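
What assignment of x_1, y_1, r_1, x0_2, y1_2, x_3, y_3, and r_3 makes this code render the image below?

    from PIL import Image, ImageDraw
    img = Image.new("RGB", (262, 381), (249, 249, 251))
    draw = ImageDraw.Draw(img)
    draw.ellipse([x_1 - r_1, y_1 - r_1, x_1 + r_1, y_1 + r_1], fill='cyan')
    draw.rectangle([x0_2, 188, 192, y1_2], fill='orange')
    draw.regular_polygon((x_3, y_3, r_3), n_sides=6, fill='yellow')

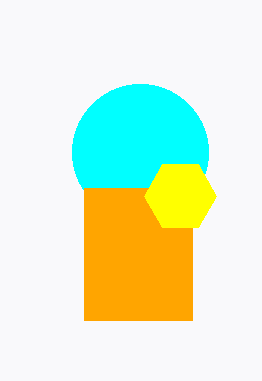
x_1 = 140; y_1 = 152; r_1 = 68; x0_2 = 84; y1_2 = 320; x_3 = 180; y_3 = 196; r_3 = 36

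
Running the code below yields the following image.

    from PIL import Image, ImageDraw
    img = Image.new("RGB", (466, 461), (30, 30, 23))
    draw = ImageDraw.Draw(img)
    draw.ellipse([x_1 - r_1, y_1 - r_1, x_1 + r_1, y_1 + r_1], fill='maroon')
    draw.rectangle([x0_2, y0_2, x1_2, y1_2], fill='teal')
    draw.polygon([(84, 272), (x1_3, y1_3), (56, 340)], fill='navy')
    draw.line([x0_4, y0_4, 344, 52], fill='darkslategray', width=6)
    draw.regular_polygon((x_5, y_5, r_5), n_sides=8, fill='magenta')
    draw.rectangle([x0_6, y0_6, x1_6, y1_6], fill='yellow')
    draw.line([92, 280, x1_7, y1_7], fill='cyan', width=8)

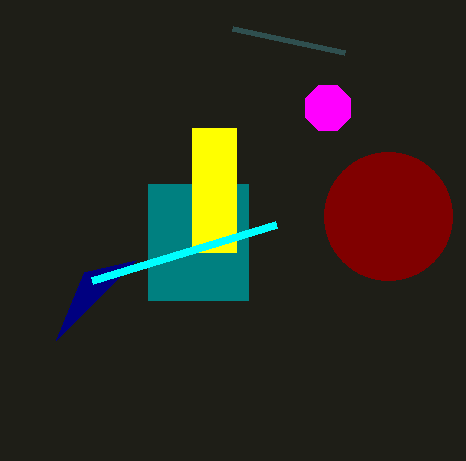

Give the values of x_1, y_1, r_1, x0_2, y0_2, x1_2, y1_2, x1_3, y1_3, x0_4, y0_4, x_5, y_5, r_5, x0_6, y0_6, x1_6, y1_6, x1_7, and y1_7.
x_1 = 388
y_1 = 216
r_1 = 64
x0_2 = 148
y0_2 = 184
x1_2 = 248
y1_2 = 300
x1_3 = 136
y1_3 = 260
x0_4 = 232
y0_4 = 28
x_5 = 328
y_5 = 108
r_5 = 24
x0_6 = 192
y0_6 = 128
x1_6 = 236
y1_6 = 252
x1_7 = 276
y1_7 = 224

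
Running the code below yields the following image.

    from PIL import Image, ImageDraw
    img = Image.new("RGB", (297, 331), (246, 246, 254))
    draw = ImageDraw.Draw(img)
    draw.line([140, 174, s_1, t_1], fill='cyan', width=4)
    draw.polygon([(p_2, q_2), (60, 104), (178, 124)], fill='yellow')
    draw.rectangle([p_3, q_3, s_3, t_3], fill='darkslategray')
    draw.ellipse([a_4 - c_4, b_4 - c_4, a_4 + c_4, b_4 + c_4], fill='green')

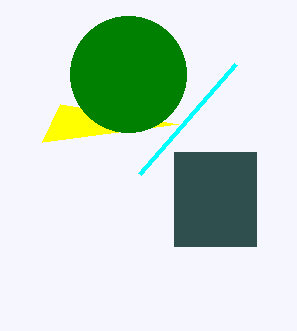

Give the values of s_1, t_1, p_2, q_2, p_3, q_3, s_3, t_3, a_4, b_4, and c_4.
s_1 = 236, t_1 = 64, p_2 = 42, q_2 = 142, p_3 = 174, q_3 = 152, s_3 = 256, t_3 = 246, a_4 = 128, b_4 = 74, c_4 = 58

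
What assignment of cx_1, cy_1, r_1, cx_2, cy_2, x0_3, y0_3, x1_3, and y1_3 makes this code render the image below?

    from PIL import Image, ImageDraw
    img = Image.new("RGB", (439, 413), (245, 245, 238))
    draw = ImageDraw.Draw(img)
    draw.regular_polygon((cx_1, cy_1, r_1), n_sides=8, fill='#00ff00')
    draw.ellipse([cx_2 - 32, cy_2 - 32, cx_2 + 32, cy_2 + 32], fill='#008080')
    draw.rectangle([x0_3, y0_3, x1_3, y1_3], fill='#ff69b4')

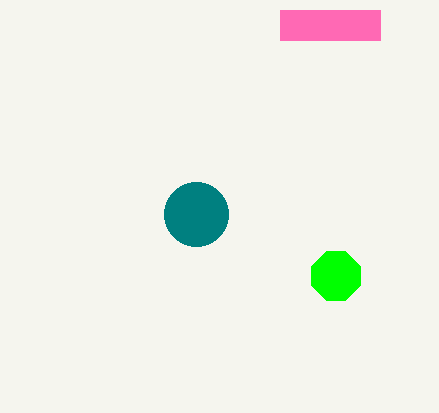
cx_1 = 336
cy_1 = 276
r_1 = 26
cx_2 = 196
cy_2 = 214
x0_3 = 280
y0_3 = 10
x1_3 = 380
y1_3 = 40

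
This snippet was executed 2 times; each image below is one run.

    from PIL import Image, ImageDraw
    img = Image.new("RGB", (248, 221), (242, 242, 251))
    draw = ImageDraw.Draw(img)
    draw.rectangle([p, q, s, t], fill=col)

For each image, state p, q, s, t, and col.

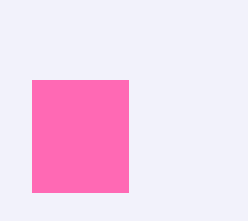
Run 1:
p = 32; q = 80; s = 128; t = 192; col = 'hotpink'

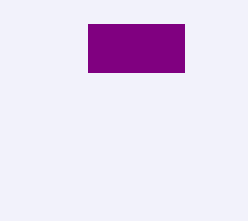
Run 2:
p = 88, q = 24, s = 184, t = 72, col = 'purple'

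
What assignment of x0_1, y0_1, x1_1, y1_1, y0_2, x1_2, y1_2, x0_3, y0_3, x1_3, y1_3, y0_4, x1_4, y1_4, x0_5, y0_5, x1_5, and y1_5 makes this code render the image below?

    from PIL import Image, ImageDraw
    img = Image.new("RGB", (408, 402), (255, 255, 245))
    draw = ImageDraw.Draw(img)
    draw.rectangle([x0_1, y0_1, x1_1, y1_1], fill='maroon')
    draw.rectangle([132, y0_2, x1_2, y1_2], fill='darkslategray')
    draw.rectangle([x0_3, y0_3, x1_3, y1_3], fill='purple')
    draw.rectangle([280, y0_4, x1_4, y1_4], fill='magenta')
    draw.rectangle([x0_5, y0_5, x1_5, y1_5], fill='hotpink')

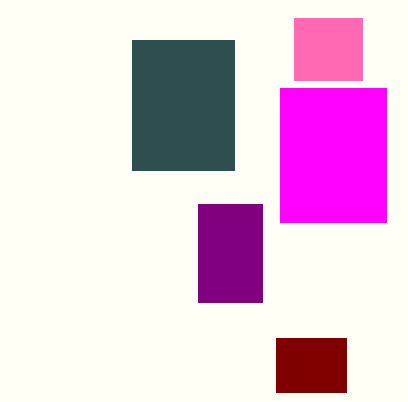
x0_1 = 276
y0_1 = 338
x1_1 = 346
y1_1 = 392
y0_2 = 40
x1_2 = 234
y1_2 = 170
x0_3 = 198
y0_3 = 204
x1_3 = 262
y1_3 = 302
y0_4 = 88
x1_4 = 386
y1_4 = 222
x0_5 = 294
y0_5 = 18
x1_5 = 362
y1_5 = 80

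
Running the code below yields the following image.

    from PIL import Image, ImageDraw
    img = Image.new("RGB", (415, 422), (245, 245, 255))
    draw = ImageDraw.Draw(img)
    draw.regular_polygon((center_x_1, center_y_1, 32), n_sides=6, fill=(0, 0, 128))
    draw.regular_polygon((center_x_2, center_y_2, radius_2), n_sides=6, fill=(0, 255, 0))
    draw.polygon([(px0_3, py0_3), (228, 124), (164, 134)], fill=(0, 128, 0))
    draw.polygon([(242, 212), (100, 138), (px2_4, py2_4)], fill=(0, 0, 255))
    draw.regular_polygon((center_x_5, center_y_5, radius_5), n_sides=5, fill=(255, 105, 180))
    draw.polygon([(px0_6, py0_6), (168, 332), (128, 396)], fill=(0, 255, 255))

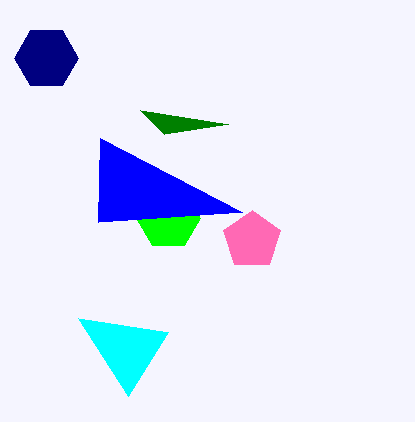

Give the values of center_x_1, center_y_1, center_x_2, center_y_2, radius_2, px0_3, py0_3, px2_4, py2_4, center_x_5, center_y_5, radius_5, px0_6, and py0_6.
center_x_1 = 46; center_y_1 = 58; center_x_2 = 168; center_y_2 = 218; radius_2 = 32; px0_3 = 140; py0_3 = 110; px2_4 = 98; py2_4 = 222; center_x_5 = 252; center_y_5 = 240; radius_5 = 30; px0_6 = 78; py0_6 = 318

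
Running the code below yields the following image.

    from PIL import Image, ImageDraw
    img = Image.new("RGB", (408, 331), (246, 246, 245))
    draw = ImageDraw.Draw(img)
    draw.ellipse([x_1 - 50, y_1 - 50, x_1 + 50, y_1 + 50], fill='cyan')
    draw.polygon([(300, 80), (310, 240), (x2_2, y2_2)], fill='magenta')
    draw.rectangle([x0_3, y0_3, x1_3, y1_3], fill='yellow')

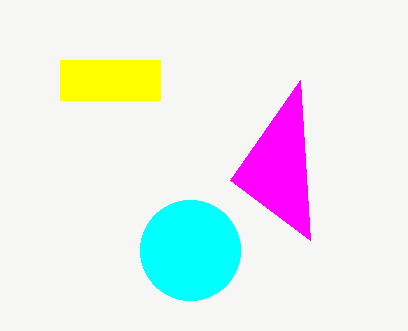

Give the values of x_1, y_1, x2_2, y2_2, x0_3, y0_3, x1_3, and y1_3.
x_1 = 190; y_1 = 250; x2_2 = 230; y2_2 = 180; x0_3 = 60; y0_3 = 60; x1_3 = 160; y1_3 = 100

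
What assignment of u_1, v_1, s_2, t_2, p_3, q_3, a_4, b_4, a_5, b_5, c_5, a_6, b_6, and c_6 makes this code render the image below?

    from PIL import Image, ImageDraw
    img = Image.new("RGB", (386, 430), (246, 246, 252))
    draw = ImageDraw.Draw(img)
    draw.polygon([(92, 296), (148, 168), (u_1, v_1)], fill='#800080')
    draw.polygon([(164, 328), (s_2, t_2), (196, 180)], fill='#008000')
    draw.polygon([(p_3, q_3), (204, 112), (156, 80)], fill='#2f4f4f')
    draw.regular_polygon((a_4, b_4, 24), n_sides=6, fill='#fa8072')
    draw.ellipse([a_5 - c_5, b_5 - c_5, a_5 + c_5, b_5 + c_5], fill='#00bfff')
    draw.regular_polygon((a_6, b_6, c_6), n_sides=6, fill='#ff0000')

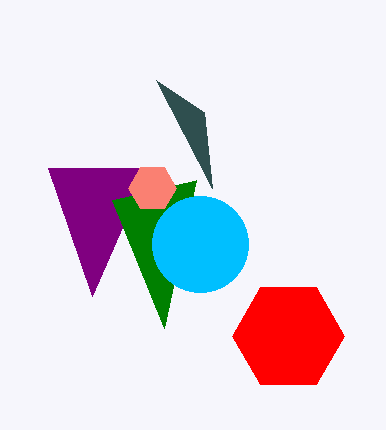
u_1 = 48
v_1 = 168
s_2 = 112
t_2 = 200
p_3 = 212
q_3 = 188
a_4 = 152
b_4 = 188
a_5 = 200
b_5 = 244
c_5 = 48
a_6 = 288
b_6 = 336
c_6 = 56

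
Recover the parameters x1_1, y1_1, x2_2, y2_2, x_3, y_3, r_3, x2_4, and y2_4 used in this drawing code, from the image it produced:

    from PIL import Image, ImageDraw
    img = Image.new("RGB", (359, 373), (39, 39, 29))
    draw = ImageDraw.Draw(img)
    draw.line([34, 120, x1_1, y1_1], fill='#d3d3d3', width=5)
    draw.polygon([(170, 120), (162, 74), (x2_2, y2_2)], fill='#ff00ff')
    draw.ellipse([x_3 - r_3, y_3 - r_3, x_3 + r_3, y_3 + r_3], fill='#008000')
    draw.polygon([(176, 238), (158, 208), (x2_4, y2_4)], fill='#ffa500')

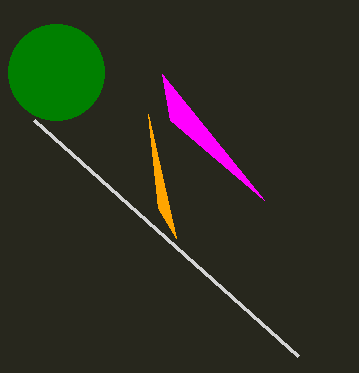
x1_1 = 298, y1_1 = 356, x2_2 = 264, y2_2 = 200, x_3 = 56, y_3 = 72, r_3 = 48, x2_4 = 148, y2_4 = 114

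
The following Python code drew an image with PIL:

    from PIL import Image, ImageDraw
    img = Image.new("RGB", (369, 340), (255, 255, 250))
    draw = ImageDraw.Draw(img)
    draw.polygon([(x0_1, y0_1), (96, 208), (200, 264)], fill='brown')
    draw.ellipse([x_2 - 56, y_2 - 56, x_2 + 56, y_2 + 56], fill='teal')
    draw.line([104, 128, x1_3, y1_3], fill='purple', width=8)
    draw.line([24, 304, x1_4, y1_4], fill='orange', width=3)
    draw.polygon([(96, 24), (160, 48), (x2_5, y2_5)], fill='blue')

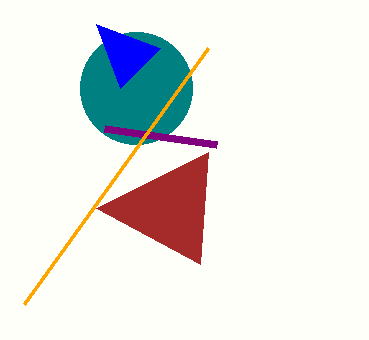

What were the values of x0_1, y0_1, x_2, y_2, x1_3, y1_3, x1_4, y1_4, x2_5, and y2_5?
x0_1 = 208, y0_1 = 152, x_2 = 136, y_2 = 88, x1_3 = 216, y1_3 = 144, x1_4 = 208, y1_4 = 48, x2_5 = 120, y2_5 = 88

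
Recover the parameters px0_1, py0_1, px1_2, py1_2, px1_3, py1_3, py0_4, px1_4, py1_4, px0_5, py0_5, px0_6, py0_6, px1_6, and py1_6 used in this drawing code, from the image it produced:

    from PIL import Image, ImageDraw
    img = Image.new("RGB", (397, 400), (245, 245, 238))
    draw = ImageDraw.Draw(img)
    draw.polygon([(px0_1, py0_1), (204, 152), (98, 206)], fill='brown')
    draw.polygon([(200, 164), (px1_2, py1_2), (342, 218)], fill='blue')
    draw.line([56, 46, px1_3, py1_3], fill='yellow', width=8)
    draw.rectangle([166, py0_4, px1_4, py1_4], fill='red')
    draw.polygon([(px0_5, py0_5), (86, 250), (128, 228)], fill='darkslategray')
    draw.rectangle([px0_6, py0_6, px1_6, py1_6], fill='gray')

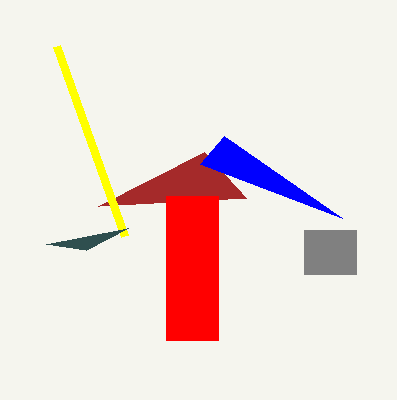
px0_1 = 246
py0_1 = 198
px1_2 = 224
py1_2 = 136
px1_3 = 124
py1_3 = 236
py0_4 = 196
px1_4 = 218
py1_4 = 340
px0_5 = 46
py0_5 = 244
px0_6 = 304
py0_6 = 230
px1_6 = 356
py1_6 = 274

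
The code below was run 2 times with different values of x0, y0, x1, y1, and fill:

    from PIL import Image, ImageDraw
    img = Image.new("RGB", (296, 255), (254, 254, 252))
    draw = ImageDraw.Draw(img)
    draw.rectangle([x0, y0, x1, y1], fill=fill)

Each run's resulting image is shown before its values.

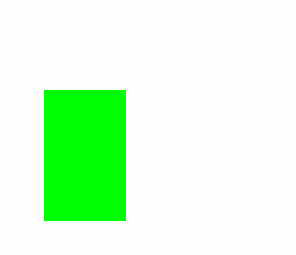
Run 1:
x0 = 44; y0 = 90; x1 = 125; y1 = 220; fill = 'lime'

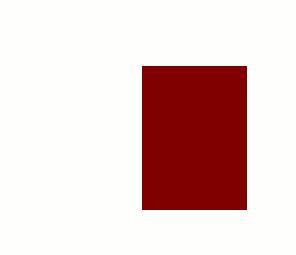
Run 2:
x0 = 142, y0 = 66, x1 = 246, y1 = 209, fill = 'maroon'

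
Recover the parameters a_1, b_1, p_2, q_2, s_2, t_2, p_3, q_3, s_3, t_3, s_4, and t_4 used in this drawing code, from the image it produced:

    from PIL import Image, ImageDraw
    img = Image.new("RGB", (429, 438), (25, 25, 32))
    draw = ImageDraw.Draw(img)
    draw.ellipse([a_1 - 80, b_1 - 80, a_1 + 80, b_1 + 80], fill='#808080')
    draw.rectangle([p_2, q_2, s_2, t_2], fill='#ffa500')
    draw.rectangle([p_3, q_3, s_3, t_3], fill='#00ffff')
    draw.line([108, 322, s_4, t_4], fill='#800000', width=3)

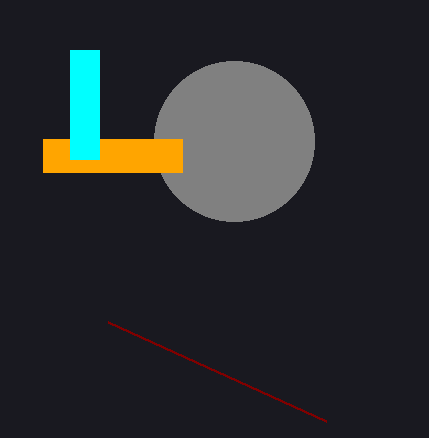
a_1 = 234, b_1 = 141, p_2 = 43, q_2 = 139, s_2 = 182, t_2 = 172, p_3 = 70, q_3 = 50, s_3 = 99, t_3 = 159, s_4 = 326, t_4 = 421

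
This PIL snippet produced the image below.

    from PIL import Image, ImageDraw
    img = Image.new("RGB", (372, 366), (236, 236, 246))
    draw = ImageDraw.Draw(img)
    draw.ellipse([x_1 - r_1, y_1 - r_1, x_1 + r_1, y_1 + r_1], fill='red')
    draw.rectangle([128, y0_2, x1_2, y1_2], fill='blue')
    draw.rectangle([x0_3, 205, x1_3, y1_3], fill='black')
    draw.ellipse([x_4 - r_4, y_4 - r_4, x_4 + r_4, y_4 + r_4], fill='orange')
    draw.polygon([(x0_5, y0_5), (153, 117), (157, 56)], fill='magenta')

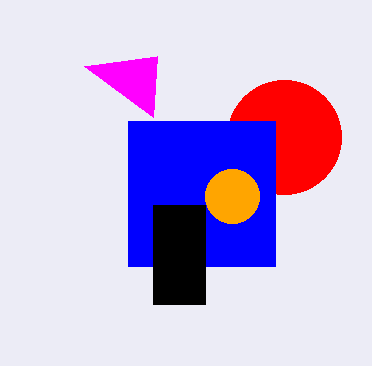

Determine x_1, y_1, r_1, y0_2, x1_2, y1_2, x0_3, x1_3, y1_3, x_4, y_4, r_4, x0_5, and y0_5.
x_1 = 284, y_1 = 137, r_1 = 57, y0_2 = 121, x1_2 = 275, y1_2 = 266, x0_3 = 153, x1_3 = 205, y1_3 = 304, x_4 = 232, y_4 = 196, r_4 = 27, x0_5 = 84, y0_5 = 66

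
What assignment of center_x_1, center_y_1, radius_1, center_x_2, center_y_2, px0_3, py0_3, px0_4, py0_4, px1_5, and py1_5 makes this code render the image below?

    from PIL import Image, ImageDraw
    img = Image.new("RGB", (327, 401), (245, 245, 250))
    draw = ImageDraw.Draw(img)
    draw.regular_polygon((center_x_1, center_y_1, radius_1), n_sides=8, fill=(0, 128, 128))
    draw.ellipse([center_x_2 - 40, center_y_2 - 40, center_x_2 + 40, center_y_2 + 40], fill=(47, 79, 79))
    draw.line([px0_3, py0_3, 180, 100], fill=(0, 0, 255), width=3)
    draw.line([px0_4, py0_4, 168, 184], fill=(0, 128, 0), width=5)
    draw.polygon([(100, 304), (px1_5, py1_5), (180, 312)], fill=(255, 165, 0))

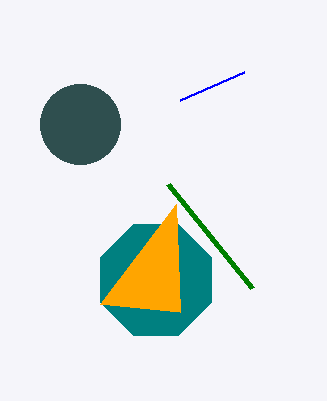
center_x_1 = 156, center_y_1 = 280, radius_1 = 60, center_x_2 = 80, center_y_2 = 124, px0_3 = 244, py0_3 = 72, px0_4 = 252, py0_4 = 288, px1_5 = 176, py1_5 = 204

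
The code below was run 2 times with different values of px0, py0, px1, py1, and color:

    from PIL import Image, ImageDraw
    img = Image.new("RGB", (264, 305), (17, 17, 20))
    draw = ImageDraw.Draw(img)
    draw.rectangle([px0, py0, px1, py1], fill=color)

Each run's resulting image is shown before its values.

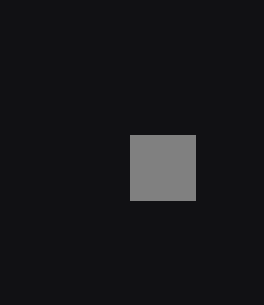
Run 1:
px0 = 130, py0 = 135, px1 = 195, py1 = 200, color = 'gray'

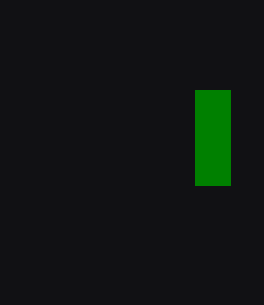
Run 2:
px0 = 195, py0 = 90, px1 = 230, py1 = 185, color = 'green'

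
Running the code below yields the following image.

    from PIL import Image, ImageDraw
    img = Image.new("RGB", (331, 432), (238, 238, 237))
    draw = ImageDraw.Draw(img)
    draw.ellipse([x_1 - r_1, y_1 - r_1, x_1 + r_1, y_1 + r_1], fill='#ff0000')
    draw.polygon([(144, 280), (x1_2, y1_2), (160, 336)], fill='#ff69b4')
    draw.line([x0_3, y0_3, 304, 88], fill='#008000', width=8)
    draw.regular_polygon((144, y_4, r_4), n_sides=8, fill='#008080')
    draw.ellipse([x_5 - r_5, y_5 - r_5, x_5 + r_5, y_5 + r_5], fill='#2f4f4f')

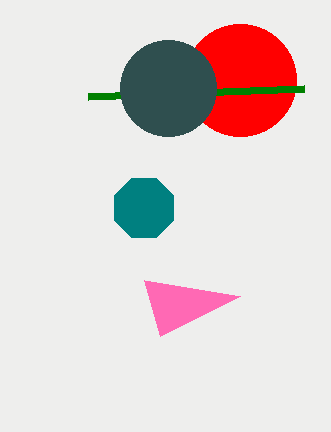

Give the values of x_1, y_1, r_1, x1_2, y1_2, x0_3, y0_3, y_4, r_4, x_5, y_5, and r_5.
x_1 = 240
y_1 = 80
r_1 = 56
x1_2 = 240
y1_2 = 296
x0_3 = 88
y0_3 = 96
y_4 = 208
r_4 = 32
x_5 = 168
y_5 = 88
r_5 = 48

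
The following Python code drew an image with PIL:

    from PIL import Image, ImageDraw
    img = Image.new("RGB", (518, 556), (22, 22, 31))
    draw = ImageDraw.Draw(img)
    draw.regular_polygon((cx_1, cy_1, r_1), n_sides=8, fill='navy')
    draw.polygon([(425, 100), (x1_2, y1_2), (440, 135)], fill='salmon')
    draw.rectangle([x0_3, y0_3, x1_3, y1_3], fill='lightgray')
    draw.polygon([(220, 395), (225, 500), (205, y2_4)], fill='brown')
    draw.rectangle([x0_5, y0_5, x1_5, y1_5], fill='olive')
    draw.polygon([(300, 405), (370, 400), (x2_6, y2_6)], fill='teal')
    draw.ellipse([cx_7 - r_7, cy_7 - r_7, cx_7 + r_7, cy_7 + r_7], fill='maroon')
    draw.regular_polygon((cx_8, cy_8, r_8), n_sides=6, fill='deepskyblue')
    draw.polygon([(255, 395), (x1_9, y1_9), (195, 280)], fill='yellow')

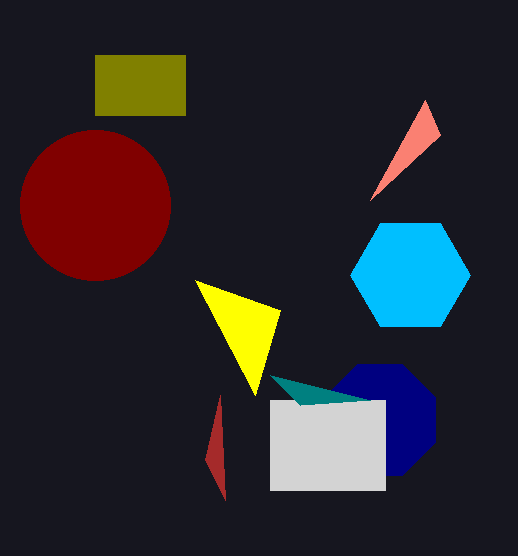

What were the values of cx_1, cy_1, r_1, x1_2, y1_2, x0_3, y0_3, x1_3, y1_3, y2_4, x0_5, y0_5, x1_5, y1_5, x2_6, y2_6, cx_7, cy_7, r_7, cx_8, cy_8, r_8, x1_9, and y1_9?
cx_1 = 380
cy_1 = 420
r_1 = 60
x1_2 = 370
y1_2 = 200
x0_3 = 270
y0_3 = 400
x1_3 = 385
y1_3 = 490
y2_4 = 460
x0_5 = 95
y0_5 = 55
x1_5 = 185
y1_5 = 115
x2_6 = 270
y2_6 = 375
cx_7 = 95
cy_7 = 205
r_7 = 75
cx_8 = 410
cy_8 = 275
r_8 = 60
x1_9 = 280
y1_9 = 310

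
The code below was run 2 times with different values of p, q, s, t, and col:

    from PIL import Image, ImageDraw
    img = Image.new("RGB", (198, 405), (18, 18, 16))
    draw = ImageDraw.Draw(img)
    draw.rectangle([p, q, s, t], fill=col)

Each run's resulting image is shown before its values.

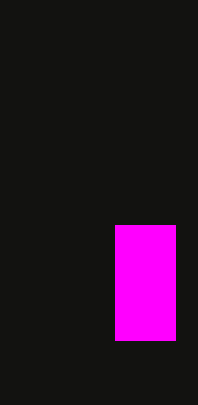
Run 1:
p = 115
q = 225
s = 175
t = 340
col = 'magenta'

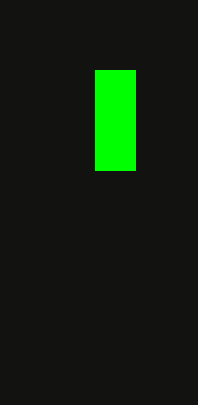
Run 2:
p = 95, q = 70, s = 135, t = 170, col = 'lime'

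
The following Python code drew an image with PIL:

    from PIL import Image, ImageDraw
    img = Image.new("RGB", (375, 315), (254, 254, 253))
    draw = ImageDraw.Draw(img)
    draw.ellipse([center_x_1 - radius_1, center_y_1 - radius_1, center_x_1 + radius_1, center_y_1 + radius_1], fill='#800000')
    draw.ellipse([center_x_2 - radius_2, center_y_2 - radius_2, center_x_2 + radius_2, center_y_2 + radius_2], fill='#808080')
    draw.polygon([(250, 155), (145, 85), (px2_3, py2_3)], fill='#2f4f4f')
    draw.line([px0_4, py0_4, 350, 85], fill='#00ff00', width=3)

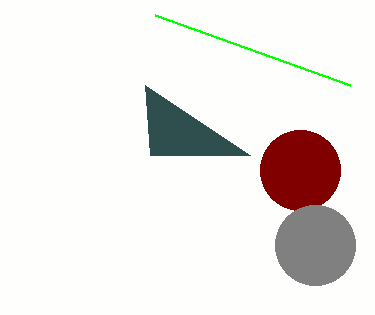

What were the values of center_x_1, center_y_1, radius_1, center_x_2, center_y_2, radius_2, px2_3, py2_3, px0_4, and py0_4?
center_x_1 = 300, center_y_1 = 170, radius_1 = 40, center_x_2 = 315, center_y_2 = 245, radius_2 = 40, px2_3 = 150, py2_3 = 155, px0_4 = 155, py0_4 = 15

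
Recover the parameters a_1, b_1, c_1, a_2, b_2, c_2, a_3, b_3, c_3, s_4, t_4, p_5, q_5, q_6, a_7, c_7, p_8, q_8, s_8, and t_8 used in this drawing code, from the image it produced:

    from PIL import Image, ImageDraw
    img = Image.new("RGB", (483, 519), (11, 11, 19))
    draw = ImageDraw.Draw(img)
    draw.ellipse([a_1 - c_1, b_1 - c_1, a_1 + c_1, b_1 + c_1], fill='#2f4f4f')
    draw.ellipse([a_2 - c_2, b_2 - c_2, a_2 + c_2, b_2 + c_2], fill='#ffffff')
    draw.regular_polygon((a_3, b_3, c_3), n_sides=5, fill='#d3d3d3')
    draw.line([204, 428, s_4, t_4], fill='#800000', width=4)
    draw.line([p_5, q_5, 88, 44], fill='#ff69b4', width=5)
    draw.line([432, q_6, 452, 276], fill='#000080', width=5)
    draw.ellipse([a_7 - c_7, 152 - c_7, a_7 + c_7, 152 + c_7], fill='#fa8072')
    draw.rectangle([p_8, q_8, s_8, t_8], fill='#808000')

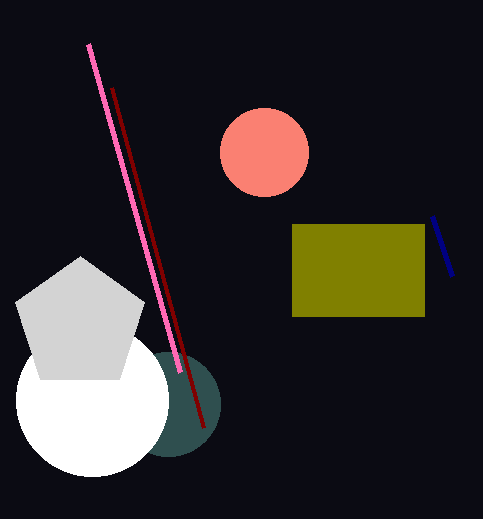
a_1 = 168
b_1 = 404
c_1 = 52
a_2 = 92
b_2 = 400
c_2 = 76
a_3 = 80
b_3 = 324
c_3 = 68
s_4 = 112
t_4 = 88
p_5 = 180
q_5 = 372
q_6 = 216
a_7 = 264
c_7 = 44
p_8 = 292
q_8 = 224
s_8 = 424
t_8 = 316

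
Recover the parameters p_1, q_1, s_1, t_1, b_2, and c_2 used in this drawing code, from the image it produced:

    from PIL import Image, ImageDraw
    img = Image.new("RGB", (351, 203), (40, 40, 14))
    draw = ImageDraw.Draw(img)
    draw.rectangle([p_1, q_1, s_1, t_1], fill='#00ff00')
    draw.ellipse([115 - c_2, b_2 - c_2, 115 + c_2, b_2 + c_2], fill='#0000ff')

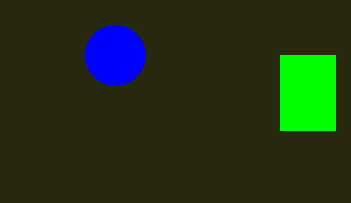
p_1 = 280
q_1 = 55
s_1 = 335
t_1 = 130
b_2 = 55
c_2 = 30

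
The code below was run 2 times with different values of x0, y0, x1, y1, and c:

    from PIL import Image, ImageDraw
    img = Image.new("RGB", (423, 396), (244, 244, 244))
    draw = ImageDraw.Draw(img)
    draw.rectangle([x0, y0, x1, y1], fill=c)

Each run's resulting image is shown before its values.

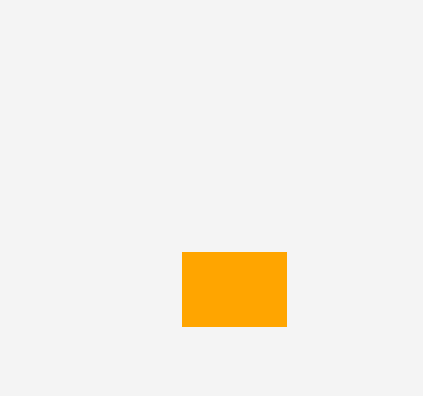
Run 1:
x0 = 182
y0 = 252
x1 = 286
y1 = 326
c = 'orange'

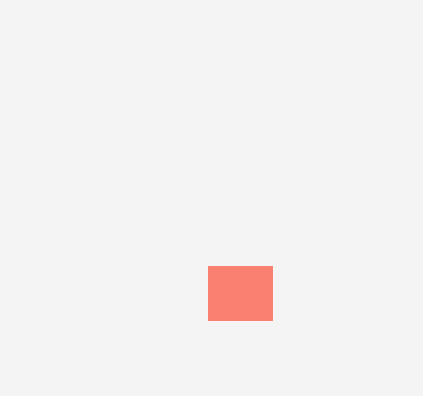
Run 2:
x0 = 208, y0 = 266, x1 = 272, y1 = 320, c = 'salmon'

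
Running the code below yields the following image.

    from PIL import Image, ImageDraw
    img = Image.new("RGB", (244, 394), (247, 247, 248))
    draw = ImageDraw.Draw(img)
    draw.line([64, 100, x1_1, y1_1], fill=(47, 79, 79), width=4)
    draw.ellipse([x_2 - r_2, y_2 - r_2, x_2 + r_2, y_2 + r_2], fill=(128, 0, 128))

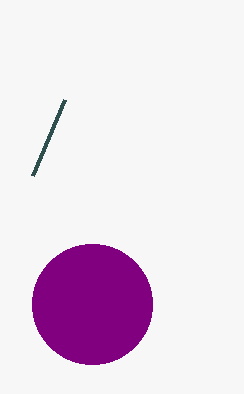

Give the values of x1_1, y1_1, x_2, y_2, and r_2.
x1_1 = 32, y1_1 = 176, x_2 = 92, y_2 = 304, r_2 = 60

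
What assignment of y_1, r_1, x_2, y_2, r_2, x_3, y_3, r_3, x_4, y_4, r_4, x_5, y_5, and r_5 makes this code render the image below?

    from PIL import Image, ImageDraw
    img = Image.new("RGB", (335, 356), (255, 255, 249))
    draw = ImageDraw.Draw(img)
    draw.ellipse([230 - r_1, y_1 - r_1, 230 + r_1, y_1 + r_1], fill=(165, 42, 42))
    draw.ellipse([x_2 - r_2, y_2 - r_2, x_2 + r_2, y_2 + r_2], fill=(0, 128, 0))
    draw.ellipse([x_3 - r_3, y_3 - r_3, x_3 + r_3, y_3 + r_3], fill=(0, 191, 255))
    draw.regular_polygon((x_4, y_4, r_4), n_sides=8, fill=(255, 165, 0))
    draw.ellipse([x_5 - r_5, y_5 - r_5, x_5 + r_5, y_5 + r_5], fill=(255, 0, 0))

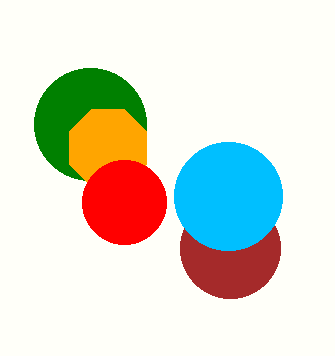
y_1 = 248; r_1 = 50; x_2 = 90; y_2 = 124; r_2 = 56; x_3 = 228; y_3 = 196; r_3 = 54; x_4 = 108; y_4 = 148; r_4 = 42; x_5 = 124; y_5 = 202; r_5 = 42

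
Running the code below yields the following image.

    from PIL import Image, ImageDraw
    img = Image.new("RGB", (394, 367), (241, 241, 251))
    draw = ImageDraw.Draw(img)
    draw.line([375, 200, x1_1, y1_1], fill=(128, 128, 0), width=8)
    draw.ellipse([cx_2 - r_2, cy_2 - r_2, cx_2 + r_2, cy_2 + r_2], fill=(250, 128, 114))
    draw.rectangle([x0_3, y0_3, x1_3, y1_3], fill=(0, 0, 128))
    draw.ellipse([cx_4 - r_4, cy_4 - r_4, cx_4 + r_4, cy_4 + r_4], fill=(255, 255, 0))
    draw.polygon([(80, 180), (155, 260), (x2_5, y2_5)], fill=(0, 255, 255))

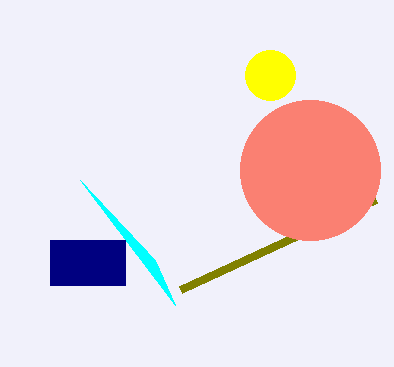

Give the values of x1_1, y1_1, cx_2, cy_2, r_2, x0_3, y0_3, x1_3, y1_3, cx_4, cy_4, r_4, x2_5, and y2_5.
x1_1 = 180, y1_1 = 290, cx_2 = 310, cy_2 = 170, r_2 = 70, x0_3 = 50, y0_3 = 240, x1_3 = 125, y1_3 = 285, cx_4 = 270, cy_4 = 75, r_4 = 25, x2_5 = 175, y2_5 = 305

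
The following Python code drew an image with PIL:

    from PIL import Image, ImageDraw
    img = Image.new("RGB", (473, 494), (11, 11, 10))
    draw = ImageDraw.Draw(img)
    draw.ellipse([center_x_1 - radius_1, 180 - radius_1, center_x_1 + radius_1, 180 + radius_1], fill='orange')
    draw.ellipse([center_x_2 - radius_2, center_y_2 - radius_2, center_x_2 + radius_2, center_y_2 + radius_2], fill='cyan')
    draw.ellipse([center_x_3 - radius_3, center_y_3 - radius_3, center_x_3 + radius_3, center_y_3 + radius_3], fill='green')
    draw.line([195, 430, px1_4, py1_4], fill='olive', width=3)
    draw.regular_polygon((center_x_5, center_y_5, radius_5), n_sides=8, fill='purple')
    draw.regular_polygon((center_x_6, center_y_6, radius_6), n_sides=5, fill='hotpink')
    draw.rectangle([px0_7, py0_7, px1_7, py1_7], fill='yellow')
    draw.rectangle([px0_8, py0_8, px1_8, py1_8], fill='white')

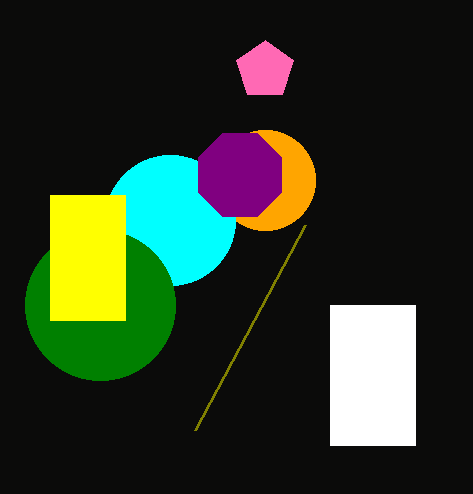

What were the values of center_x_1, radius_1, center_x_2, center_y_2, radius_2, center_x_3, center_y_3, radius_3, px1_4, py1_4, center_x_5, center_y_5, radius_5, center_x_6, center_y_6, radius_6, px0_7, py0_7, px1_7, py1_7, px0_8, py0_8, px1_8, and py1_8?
center_x_1 = 265; radius_1 = 50; center_x_2 = 170; center_y_2 = 220; radius_2 = 65; center_x_3 = 100; center_y_3 = 305; radius_3 = 75; px1_4 = 305; py1_4 = 225; center_x_5 = 240; center_y_5 = 175; radius_5 = 45; center_x_6 = 265; center_y_6 = 70; radius_6 = 30; px0_7 = 50; py0_7 = 195; px1_7 = 125; py1_7 = 320; px0_8 = 330; py0_8 = 305; px1_8 = 415; py1_8 = 445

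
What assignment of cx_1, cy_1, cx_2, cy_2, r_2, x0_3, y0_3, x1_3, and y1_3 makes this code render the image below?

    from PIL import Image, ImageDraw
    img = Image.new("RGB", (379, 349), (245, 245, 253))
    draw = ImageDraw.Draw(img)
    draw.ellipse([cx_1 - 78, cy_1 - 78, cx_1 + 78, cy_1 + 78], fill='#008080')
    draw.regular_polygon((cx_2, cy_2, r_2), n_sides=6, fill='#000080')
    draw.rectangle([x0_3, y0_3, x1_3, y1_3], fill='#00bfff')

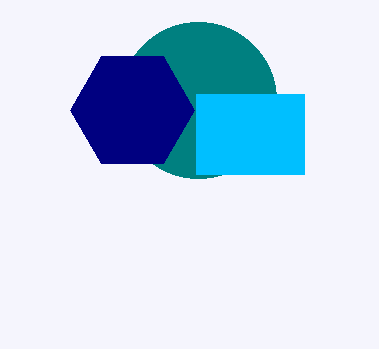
cx_1 = 198; cy_1 = 100; cx_2 = 132; cy_2 = 110; r_2 = 62; x0_3 = 196; y0_3 = 94; x1_3 = 304; y1_3 = 174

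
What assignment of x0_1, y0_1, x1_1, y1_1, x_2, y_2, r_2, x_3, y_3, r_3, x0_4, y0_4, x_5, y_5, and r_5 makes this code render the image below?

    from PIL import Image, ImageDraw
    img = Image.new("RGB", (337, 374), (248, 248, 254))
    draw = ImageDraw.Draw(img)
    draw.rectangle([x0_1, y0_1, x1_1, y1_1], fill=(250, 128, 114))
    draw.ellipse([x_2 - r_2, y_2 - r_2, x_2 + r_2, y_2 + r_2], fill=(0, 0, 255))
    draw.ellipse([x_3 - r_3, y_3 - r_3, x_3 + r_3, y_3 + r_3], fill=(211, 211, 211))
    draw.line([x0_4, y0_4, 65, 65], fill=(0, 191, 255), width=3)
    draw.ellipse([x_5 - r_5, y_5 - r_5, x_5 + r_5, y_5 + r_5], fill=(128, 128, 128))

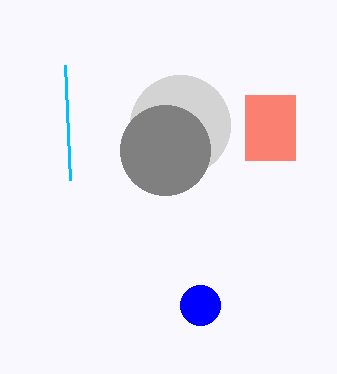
x0_1 = 245
y0_1 = 95
x1_1 = 295
y1_1 = 160
x_2 = 200
y_2 = 305
r_2 = 20
x_3 = 180
y_3 = 125
r_3 = 50
x0_4 = 70
y0_4 = 180
x_5 = 165
y_5 = 150
r_5 = 45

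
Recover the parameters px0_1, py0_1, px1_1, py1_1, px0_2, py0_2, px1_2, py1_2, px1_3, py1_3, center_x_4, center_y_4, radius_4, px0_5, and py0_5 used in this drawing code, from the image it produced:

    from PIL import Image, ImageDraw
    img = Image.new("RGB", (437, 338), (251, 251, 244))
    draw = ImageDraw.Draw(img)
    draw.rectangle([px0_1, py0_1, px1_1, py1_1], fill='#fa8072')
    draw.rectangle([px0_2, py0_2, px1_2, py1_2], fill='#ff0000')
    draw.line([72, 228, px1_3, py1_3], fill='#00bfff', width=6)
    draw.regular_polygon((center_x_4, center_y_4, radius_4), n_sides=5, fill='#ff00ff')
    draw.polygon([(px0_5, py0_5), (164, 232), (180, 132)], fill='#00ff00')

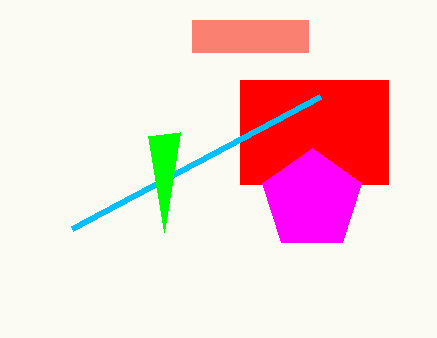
px0_1 = 192; py0_1 = 20; px1_1 = 308; py1_1 = 52; px0_2 = 240; py0_2 = 80; px1_2 = 388; py1_2 = 184; px1_3 = 320; py1_3 = 96; center_x_4 = 312; center_y_4 = 200; radius_4 = 52; px0_5 = 148; py0_5 = 136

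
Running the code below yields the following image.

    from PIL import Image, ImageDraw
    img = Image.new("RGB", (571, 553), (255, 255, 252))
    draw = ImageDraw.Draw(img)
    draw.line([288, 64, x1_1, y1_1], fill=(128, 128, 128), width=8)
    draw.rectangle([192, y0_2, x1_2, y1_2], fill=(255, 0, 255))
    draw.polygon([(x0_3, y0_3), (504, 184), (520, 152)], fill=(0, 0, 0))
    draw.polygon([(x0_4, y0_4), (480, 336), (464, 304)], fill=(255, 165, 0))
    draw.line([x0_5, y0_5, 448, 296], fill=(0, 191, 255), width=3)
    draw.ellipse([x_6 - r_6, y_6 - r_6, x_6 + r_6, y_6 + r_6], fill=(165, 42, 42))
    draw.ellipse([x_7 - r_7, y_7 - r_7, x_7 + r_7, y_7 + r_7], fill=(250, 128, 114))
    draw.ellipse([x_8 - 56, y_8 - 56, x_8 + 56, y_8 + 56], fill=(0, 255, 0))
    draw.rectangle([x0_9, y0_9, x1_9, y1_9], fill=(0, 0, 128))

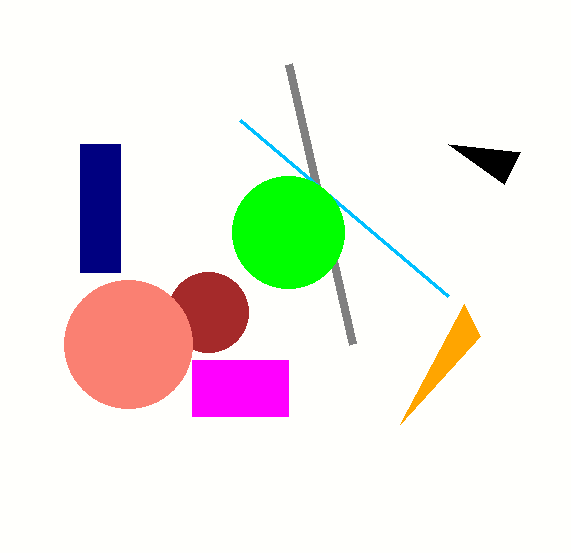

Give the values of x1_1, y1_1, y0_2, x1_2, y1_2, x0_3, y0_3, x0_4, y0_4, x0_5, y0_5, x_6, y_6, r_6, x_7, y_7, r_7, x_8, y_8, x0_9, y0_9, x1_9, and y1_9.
x1_1 = 352
y1_1 = 344
y0_2 = 360
x1_2 = 288
y1_2 = 416
x0_3 = 448
y0_3 = 144
x0_4 = 400
y0_4 = 424
x0_5 = 240
y0_5 = 120
x_6 = 208
y_6 = 312
r_6 = 40
x_7 = 128
y_7 = 344
r_7 = 64
x_8 = 288
y_8 = 232
x0_9 = 80
y0_9 = 144
x1_9 = 120
y1_9 = 272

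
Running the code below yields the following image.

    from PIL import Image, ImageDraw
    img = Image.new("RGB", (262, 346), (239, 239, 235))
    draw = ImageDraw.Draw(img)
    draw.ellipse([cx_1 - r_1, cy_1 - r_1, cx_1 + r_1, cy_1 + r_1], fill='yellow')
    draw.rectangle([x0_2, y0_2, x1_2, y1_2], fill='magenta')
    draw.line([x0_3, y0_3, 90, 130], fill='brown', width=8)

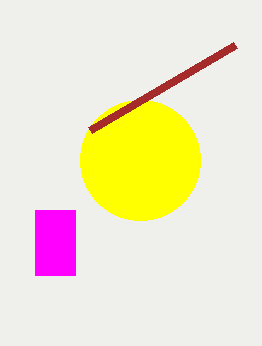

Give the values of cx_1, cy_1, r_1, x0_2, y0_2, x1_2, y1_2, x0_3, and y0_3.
cx_1 = 140; cy_1 = 160; r_1 = 60; x0_2 = 35; y0_2 = 210; x1_2 = 75; y1_2 = 275; x0_3 = 235; y0_3 = 45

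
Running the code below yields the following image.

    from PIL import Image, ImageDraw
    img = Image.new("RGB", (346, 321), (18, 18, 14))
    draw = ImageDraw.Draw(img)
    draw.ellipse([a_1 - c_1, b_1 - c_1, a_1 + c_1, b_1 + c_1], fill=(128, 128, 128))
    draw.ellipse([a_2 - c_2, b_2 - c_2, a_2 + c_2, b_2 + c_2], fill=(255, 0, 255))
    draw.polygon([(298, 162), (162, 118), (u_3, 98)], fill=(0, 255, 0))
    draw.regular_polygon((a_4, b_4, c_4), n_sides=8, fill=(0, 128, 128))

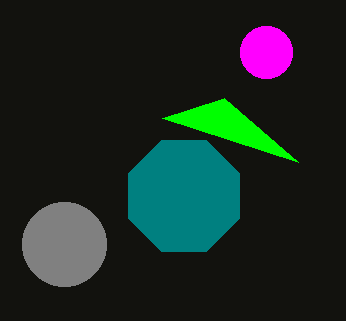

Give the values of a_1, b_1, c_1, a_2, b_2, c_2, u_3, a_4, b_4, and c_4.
a_1 = 64
b_1 = 244
c_1 = 42
a_2 = 266
b_2 = 52
c_2 = 26
u_3 = 224
a_4 = 184
b_4 = 196
c_4 = 60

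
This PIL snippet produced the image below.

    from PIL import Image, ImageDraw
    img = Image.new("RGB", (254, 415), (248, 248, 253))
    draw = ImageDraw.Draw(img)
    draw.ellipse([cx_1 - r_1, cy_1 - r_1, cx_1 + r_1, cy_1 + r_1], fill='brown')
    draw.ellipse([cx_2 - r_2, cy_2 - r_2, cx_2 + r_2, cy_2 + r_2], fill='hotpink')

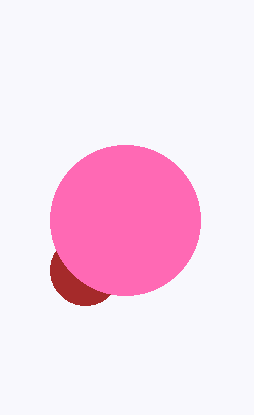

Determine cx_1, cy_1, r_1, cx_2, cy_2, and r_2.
cx_1 = 85, cy_1 = 270, r_1 = 35, cx_2 = 125, cy_2 = 220, r_2 = 75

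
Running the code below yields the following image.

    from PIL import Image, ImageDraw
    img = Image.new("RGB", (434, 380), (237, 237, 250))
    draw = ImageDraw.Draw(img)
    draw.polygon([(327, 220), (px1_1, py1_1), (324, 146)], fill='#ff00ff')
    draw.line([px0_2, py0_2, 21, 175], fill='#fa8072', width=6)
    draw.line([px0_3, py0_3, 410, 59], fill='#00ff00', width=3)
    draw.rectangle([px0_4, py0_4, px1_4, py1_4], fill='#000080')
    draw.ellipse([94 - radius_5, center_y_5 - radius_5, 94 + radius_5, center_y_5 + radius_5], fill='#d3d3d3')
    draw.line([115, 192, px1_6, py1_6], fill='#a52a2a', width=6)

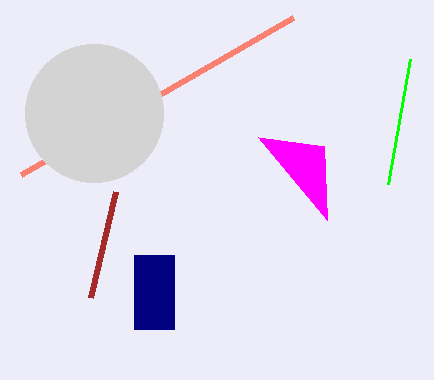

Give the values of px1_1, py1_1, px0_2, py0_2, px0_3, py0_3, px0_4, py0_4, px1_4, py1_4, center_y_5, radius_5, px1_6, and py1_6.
px1_1 = 258
py1_1 = 137
px0_2 = 293
py0_2 = 18
px0_3 = 388
py0_3 = 184
px0_4 = 134
py0_4 = 255
px1_4 = 174
py1_4 = 329
center_y_5 = 113
radius_5 = 69
px1_6 = 90
py1_6 = 298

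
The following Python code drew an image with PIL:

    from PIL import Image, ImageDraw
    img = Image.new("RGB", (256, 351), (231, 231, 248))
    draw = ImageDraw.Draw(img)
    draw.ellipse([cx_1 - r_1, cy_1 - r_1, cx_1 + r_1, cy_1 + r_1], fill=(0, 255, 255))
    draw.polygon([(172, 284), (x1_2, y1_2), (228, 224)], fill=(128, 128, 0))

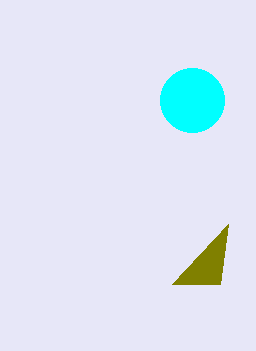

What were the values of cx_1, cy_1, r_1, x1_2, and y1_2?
cx_1 = 192; cy_1 = 100; r_1 = 32; x1_2 = 220; y1_2 = 284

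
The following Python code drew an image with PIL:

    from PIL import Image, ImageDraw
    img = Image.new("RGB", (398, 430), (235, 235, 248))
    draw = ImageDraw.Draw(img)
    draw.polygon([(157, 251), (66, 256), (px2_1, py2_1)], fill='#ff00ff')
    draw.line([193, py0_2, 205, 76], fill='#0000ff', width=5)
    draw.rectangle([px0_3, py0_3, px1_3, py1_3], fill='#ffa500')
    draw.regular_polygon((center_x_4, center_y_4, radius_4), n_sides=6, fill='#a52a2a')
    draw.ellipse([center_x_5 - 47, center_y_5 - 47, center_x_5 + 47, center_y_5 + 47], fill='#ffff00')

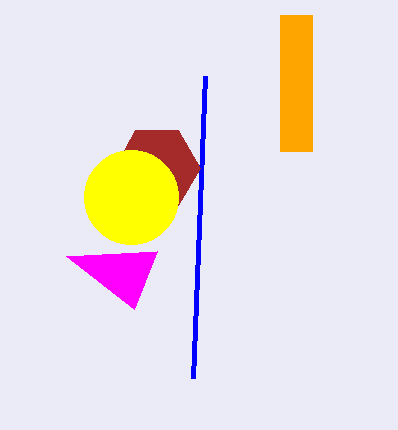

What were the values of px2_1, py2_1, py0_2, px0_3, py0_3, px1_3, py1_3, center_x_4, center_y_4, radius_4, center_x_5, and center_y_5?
px2_1 = 134, py2_1 = 309, py0_2 = 378, px0_3 = 280, py0_3 = 15, px1_3 = 312, py1_3 = 151, center_x_4 = 157, center_y_4 = 168, radius_4 = 43, center_x_5 = 131, center_y_5 = 197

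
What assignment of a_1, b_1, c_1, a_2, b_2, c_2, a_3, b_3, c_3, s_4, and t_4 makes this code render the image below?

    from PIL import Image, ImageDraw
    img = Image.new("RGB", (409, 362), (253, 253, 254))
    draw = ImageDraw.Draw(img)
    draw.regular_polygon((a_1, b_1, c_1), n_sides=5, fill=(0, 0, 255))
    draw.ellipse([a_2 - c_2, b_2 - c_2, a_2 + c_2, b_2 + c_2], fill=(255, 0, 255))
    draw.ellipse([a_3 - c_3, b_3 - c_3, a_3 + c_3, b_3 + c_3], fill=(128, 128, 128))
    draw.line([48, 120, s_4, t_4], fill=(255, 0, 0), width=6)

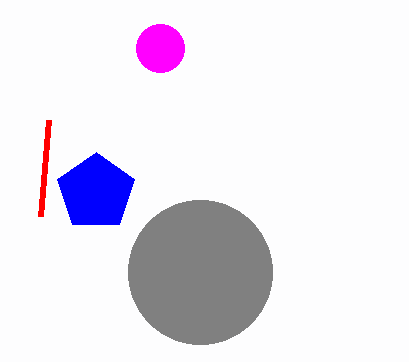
a_1 = 96
b_1 = 192
c_1 = 40
a_2 = 160
b_2 = 48
c_2 = 24
a_3 = 200
b_3 = 272
c_3 = 72
s_4 = 40
t_4 = 216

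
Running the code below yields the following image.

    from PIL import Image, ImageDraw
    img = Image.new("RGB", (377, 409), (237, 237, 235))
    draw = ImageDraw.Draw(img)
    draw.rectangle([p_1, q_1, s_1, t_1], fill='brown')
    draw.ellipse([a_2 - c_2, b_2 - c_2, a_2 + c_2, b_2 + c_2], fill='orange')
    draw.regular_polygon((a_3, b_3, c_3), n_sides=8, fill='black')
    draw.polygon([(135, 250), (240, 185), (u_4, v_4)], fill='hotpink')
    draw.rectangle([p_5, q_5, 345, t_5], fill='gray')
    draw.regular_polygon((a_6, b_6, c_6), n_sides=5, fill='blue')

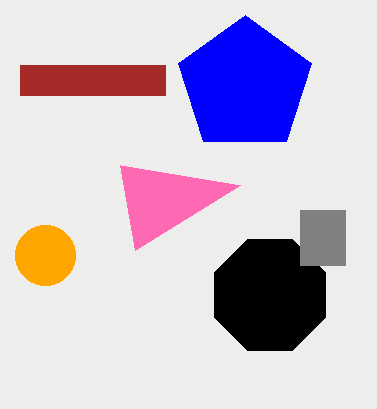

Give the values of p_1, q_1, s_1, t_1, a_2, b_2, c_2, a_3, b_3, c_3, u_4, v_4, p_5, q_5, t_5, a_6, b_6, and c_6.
p_1 = 20, q_1 = 65, s_1 = 165, t_1 = 95, a_2 = 45, b_2 = 255, c_2 = 30, a_3 = 270, b_3 = 295, c_3 = 60, u_4 = 120, v_4 = 165, p_5 = 300, q_5 = 210, t_5 = 265, a_6 = 245, b_6 = 85, c_6 = 70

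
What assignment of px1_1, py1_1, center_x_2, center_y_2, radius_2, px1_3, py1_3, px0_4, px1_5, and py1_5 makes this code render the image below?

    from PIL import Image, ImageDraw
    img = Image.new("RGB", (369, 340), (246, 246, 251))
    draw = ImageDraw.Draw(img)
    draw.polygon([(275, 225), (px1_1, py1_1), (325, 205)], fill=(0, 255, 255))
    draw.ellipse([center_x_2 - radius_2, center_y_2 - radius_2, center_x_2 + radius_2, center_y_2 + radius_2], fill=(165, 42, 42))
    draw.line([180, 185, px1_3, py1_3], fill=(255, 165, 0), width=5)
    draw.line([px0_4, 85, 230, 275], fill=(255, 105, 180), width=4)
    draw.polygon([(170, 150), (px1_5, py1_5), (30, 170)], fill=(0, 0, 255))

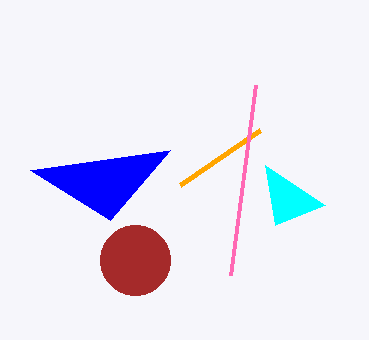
px1_1 = 265; py1_1 = 165; center_x_2 = 135; center_y_2 = 260; radius_2 = 35; px1_3 = 260; py1_3 = 130; px0_4 = 255; px1_5 = 110; py1_5 = 220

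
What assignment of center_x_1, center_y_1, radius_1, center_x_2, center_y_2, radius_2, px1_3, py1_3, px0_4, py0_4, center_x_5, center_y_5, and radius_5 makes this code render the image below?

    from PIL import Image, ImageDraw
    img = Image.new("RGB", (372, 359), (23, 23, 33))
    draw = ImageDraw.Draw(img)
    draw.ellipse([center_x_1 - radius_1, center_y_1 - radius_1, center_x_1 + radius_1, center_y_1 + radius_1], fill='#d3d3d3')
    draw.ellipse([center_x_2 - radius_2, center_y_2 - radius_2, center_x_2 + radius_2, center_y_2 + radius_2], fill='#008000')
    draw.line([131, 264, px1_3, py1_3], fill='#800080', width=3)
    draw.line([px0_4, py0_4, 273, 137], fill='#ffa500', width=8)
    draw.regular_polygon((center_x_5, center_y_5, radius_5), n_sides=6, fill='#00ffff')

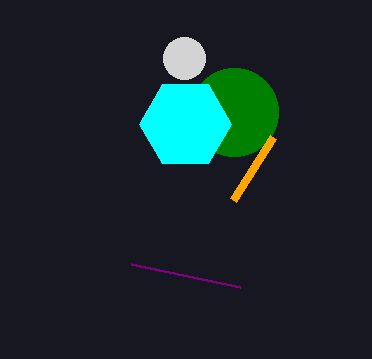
center_x_1 = 184
center_y_1 = 58
radius_1 = 21
center_x_2 = 234
center_y_2 = 112
radius_2 = 44
px1_3 = 240
py1_3 = 287
px0_4 = 233
py0_4 = 200
center_x_5 = 185
center_y_5 = 124
radius_5 = 46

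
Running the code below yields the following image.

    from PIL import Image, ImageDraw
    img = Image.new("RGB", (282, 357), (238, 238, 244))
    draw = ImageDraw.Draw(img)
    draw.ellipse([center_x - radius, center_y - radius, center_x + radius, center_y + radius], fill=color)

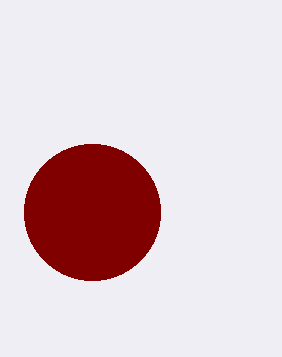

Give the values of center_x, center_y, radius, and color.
center_x = 92; center_y = 212; radius = 68; color = 'maroon'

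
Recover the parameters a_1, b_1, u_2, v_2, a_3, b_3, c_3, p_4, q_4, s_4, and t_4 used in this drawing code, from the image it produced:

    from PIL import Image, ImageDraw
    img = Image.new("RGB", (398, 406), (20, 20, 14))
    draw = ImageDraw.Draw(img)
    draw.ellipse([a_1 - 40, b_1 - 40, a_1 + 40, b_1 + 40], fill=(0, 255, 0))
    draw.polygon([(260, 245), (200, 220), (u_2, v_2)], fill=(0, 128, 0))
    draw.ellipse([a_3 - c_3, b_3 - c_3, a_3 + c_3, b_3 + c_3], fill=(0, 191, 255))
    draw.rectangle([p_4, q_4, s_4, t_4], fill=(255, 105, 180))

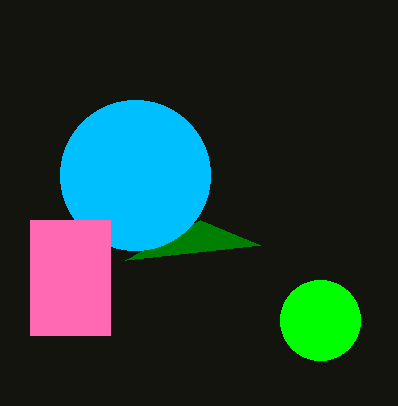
a_1 = 320, b_1 = 320, u_2 = 125, v_2 = 260, a_3 = 135, b_3 = 175, c_3 = 75, p_4 = 30, q_4 = 220, s_4 = 110, t_4 = 335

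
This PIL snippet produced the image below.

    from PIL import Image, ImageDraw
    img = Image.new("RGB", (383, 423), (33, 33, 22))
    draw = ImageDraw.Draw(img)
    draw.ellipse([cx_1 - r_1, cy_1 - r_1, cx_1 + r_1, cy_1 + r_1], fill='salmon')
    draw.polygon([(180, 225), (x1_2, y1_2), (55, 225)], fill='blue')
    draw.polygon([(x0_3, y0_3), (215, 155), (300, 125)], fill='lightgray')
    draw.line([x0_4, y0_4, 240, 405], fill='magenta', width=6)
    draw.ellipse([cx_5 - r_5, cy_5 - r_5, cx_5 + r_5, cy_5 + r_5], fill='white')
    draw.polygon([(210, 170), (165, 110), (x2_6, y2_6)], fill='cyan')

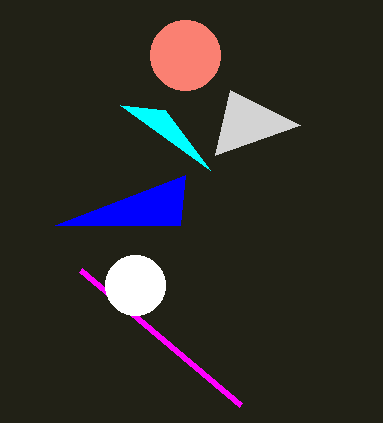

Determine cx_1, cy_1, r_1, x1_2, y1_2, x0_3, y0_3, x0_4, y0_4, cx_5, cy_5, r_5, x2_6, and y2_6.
cx_1 = 185, cy_1 = 55, r_1 = 35, x1_2 = 185, y1_2 = 175, x0_3 = 230, y0_3 = 90, x0_4 = 80, y0_4 = 270, cx_5 = 135, cy_5 = 285, r_5 = 30, x2_6 = 120, y2_6 = 105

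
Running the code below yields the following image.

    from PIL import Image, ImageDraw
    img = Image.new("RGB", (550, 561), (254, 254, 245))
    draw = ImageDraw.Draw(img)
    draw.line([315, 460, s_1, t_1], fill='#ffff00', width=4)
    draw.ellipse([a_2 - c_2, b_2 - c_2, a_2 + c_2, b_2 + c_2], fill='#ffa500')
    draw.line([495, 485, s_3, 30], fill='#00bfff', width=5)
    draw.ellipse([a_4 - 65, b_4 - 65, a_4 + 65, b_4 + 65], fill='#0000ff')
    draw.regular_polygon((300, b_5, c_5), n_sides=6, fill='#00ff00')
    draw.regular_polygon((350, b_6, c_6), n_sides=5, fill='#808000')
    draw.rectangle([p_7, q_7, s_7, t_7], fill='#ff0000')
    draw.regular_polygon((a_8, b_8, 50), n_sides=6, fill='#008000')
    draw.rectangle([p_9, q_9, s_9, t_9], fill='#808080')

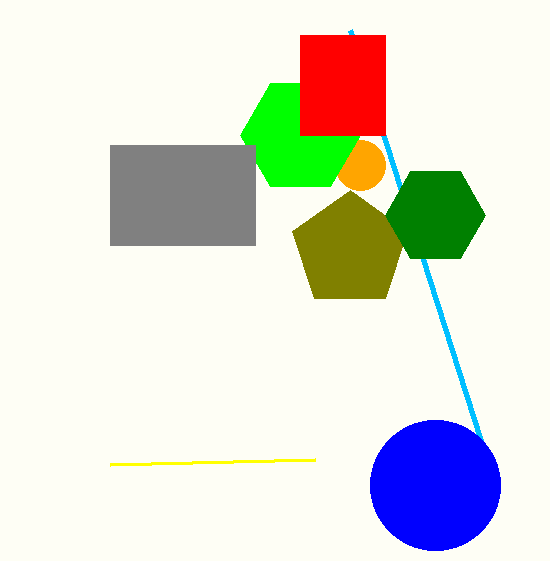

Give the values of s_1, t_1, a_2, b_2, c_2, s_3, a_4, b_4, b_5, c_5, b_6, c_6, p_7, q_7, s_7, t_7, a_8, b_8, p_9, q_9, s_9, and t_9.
s_1 = 110, t_1 = 465, a_2 = 360, b_2 = 165, c_2 = 25, s_3 = 350, a_4 = 435, b_4 = 485, b_5 = 135, c_5 = 60, b_6 = 250, c_6 = 60, p_7 = 300, q_7 = 35, s_7 = 385, t_7 = 135, a_8 = 435, b_8 = 215, p_9 = 110, q_9 = 145, s_9 = 255, t_9 = 245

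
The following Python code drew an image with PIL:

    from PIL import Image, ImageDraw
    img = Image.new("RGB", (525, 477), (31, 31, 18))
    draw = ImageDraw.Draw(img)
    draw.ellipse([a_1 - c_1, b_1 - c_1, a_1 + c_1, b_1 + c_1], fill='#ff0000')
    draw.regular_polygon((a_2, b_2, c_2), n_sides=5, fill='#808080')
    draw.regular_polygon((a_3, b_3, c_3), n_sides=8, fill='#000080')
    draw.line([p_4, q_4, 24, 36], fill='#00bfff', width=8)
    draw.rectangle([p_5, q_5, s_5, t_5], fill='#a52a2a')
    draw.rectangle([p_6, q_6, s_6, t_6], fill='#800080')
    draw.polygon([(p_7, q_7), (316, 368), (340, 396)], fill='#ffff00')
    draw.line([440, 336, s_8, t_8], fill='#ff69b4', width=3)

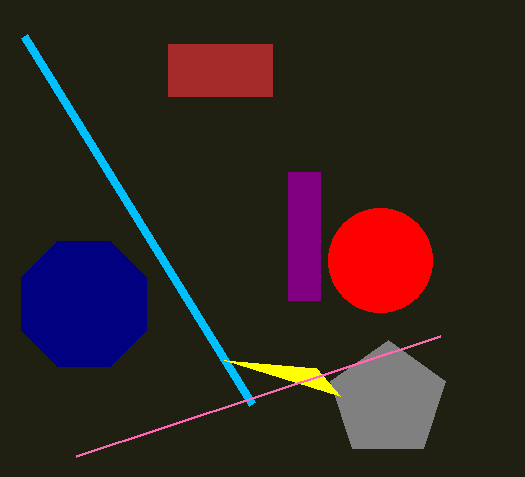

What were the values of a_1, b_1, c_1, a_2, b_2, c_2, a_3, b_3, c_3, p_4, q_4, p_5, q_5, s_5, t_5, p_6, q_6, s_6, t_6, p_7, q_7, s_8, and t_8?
a_1 = 380
b_1 = 260
c_1 = 52
a_2 = 388
b_2 = 400
c_2 = 60
a_3 = 84
b_3 = 304
c_3 = 68
p_4 = 252
q_4 = 404
p_5 = 168
q_5 = 44
s_5 = 272
t_5 = 96
p_6 = 288
q_6 = 172
s_6 = 320
t_6 = 300
p_7 = 224
q_7 = 360
s_8 = 76
t_8 = 456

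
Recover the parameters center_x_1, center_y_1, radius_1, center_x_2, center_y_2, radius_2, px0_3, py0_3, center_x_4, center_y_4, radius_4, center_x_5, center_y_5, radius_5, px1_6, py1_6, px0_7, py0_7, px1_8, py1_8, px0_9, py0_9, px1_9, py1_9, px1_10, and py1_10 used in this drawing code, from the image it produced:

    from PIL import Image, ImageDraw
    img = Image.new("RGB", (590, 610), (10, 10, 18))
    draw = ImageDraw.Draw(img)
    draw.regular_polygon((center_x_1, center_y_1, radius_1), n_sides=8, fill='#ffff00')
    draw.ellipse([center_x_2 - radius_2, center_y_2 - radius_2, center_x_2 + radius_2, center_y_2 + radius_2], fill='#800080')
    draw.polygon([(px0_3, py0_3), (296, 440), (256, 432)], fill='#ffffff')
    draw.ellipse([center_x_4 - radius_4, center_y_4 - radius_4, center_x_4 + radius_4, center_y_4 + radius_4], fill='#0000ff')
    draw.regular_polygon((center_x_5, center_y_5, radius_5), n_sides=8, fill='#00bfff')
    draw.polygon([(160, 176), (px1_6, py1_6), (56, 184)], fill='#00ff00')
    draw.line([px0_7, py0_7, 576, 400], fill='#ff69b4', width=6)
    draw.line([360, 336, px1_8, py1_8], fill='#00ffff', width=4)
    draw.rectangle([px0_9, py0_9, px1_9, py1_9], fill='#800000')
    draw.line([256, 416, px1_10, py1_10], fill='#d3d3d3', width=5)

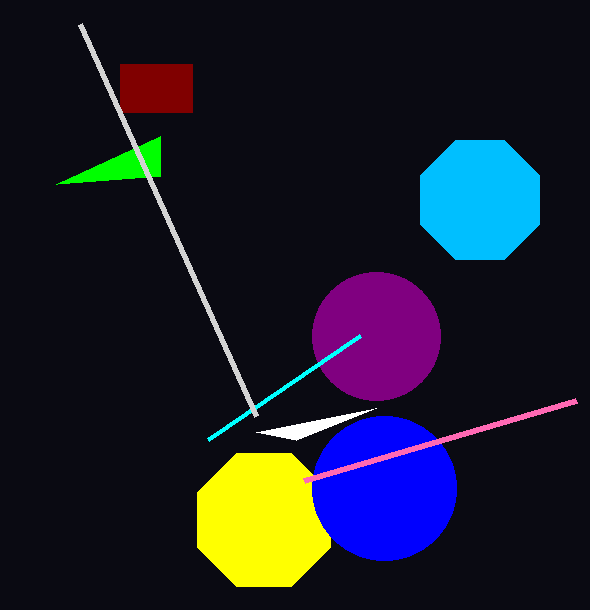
center_x_1 = 264
center_y_1 = 520
radius_1 = 72
center_x_2 = 376
center_y_2 = 336
radius_2 = 64
px0_3 = 376
py0_3 = 408
center_x_4 = 384
center_y_4 = 488
radius_4 = 72
center_x_5 = 480
center_y_5 = 200
radius_5 = 64
px1_6 = 160
py1_6 = 136
px0_7 = 304
py0_7 = 480
px1_8 = 208
py1_8 = 440
px0_9 = 120
py0_9 = 64
px1_9 = 192
py1_9 = 112
px1_10 = 80
py1_10 = 24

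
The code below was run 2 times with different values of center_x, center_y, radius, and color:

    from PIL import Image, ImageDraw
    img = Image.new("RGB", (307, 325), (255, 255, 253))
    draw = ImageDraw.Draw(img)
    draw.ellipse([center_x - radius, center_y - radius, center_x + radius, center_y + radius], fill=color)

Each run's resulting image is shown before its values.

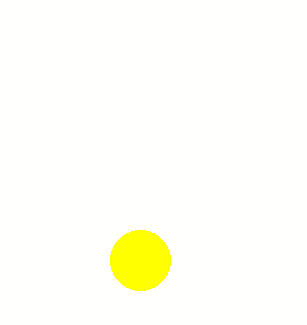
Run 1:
center_x = 140, center_y = 260, radius = 30, color = 'yellow'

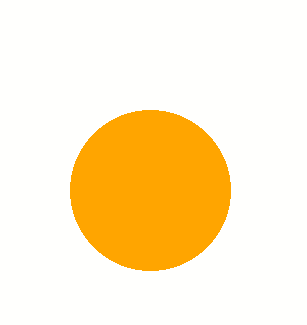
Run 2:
center_x = 150, center_y = 190, radius = 80, color = 'orange'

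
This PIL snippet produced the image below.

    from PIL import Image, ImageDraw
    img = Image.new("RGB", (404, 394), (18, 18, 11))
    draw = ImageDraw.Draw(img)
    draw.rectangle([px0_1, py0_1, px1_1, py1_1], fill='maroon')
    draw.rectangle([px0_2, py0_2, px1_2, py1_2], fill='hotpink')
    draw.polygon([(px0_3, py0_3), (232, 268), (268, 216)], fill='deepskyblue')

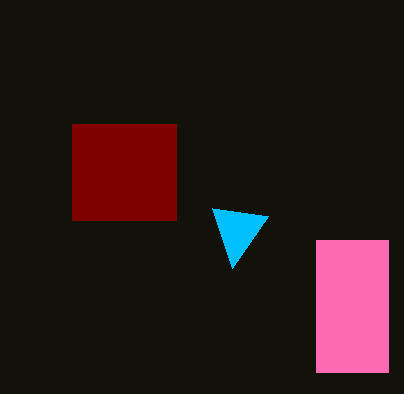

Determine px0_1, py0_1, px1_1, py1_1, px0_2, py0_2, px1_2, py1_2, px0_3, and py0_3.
px0_1 = 72, py0_1 = 124, px1_1 = 176, py1_1 = 220, px0_2 = 316, py0_2 = 240, px1_2 = 388, py1_2 = 372, px0_3 = 212, py0_3 = 208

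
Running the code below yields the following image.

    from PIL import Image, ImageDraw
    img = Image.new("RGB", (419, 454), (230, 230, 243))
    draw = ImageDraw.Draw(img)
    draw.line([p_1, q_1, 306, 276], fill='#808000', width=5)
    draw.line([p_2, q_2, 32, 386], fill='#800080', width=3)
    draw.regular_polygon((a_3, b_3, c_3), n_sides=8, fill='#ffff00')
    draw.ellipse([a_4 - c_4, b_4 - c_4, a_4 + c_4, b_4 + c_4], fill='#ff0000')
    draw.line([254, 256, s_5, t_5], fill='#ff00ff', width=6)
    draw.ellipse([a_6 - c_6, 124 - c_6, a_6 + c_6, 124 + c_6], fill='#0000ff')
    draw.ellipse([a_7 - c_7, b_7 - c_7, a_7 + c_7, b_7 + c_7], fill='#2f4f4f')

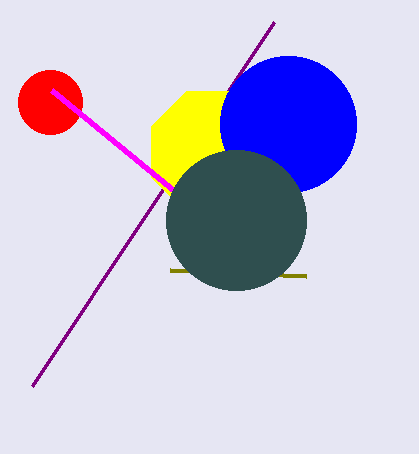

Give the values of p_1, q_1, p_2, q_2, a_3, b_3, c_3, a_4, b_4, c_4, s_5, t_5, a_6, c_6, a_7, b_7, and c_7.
p_1 = 170
q_1 = 270
p_2 = 274
q_2 = 22
a_3 = 212
b_3 = 152
c_3 = 66
a_4 = 50
b_4 = 102
c_4 = 32
s_5 = 52
t_5 = 90
a_6 = 288
c_6 = 68
a_7 = 236
b_7 = 220
c_7 = 70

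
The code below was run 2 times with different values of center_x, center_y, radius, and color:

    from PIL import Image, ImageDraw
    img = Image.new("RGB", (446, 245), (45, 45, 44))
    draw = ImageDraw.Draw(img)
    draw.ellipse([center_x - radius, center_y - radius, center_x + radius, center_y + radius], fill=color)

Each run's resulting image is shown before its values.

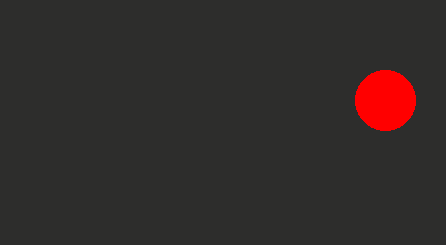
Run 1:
center_x = 385, center_y = 100, radius = 30, color = 'red'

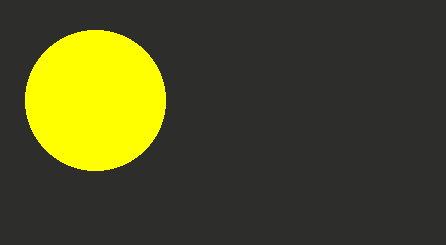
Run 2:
center_x = 95; center_y = 100; radius = 70; color = 'yellow'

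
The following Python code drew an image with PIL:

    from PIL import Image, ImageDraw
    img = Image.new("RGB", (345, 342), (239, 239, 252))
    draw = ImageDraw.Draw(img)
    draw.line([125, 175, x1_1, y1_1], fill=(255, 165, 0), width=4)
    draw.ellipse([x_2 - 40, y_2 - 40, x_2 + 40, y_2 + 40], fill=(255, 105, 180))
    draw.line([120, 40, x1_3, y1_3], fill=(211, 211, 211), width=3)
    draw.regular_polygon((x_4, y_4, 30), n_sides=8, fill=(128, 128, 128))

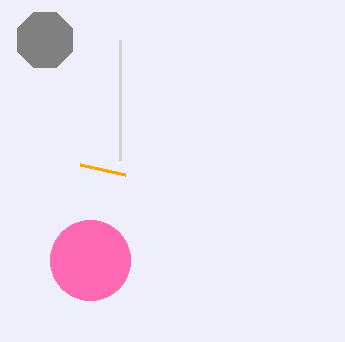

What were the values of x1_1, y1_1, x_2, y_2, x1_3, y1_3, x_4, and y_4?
x1_1 = 80; y1_1 = 165; x_2 = 90; y_2 = 260; x1_3 = 120; y1_3 = 160; x_4 = 45; y_4 = 40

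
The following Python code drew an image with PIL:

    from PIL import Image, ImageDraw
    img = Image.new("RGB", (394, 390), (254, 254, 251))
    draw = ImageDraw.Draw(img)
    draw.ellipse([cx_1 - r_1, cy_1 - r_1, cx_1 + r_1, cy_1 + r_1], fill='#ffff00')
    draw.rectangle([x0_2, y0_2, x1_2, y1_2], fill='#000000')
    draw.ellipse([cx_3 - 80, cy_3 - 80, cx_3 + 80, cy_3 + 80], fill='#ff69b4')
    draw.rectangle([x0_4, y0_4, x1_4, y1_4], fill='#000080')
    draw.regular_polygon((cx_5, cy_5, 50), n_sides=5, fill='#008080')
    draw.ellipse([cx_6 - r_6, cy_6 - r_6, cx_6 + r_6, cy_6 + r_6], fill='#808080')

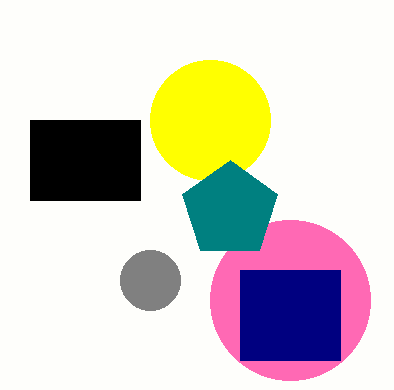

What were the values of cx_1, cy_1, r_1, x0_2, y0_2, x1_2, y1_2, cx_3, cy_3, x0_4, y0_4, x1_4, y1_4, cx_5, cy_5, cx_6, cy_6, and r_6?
cx_1 = 210; cy_1 = 120; r_1 = 60; x0_2 = 30; y0_2 = 120; x1_2 = 140; y1_2 = 200; cx_3 = 290; cy_3 = 300; x0_4 = 240; y0_4 = 270; x1_4 = 340; y1_4 = 360; cx_5 = 230; cy_5 = 210; cx_6 = 150; cy_6 = 280; r_6 = 30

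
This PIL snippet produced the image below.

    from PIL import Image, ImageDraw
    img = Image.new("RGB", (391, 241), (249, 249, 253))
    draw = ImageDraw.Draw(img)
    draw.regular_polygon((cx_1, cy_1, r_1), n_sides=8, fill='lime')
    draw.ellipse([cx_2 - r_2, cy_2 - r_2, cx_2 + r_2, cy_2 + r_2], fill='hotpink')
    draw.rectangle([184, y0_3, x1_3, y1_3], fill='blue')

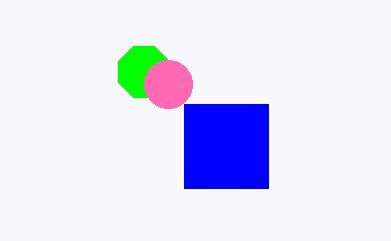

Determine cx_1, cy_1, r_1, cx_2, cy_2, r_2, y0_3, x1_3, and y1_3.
cx_1 = 144; cy_1 = 72; r_1 = 28; cx_2 = 168; cy_2 = 84; r_2 = 24; y0_3 = 104; x1_3 = 268; y1_3 = 188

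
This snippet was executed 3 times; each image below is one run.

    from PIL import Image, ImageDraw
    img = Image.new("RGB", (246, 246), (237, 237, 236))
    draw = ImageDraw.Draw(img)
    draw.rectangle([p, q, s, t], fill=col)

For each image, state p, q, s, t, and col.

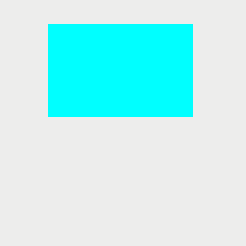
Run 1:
p = 48, q = 24, s = 192, t = 116, col = 'cyan'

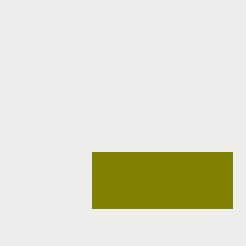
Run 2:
p = 92, q = 152, s = 232, t = 208, col = 'olive'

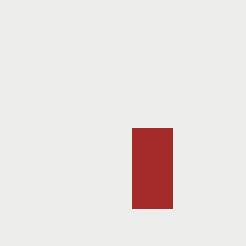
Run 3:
p = 132, q = 128, s = 172, t = 208, col = 'brown'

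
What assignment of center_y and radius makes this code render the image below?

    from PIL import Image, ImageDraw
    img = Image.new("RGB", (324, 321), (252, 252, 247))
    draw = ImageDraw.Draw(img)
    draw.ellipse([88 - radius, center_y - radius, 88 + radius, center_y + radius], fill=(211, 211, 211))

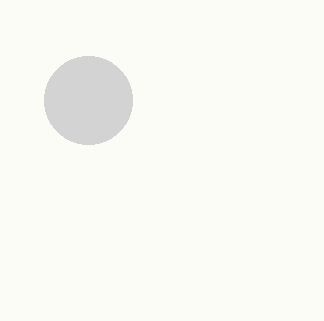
center_y = 100
radius = 44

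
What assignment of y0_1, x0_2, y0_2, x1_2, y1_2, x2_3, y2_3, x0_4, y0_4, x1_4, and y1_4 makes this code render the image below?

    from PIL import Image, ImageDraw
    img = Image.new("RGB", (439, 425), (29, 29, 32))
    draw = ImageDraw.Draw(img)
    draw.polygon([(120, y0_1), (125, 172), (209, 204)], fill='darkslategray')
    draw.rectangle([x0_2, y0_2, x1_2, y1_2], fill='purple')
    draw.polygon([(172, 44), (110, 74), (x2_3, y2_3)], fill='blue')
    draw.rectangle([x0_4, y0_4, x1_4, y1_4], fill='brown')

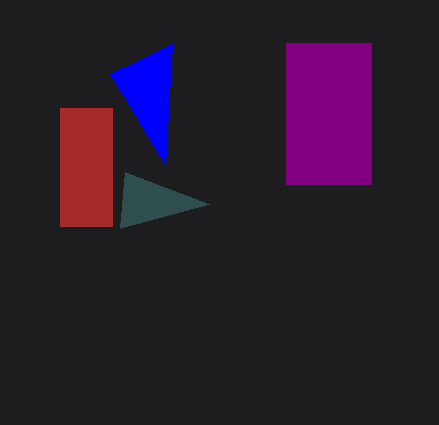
y0_1 = 228, x0_2 = 286, y0_2 = 43, x1_2 = 371, y1_2 = 184, x2_3 = 165, y2_3 = 165, x0_4 = 60, y0_4 = 108, x1_4 = 112, y1_4 = 226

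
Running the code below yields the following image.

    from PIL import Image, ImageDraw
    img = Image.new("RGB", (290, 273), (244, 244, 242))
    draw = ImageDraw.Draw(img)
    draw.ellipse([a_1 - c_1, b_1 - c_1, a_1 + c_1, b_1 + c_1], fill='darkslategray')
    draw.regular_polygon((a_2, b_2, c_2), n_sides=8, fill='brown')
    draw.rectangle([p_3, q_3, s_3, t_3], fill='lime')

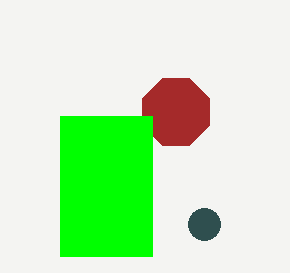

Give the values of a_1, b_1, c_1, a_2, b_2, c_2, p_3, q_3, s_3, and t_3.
a_1 = 204, b_1 = 224, c_1 = 16, a_2 = 176, b_2 = 112, c_2 = 36, p_3 = 60, q_3 = 116, s_3 = 152, t_3 = 256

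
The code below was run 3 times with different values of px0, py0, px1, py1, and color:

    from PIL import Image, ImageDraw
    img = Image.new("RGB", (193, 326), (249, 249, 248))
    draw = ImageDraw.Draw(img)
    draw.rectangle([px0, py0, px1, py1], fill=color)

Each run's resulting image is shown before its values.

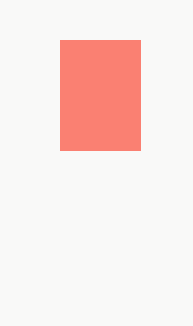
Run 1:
px0 = 60; py0 = 40; px1 = 140; py1 = 150; color = 'salmon'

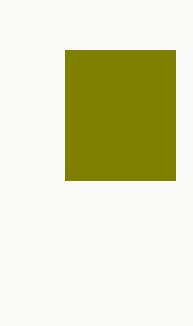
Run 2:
px0 = 65; py0 = 50; px1 = 175; py1 = 180; color = 'olive'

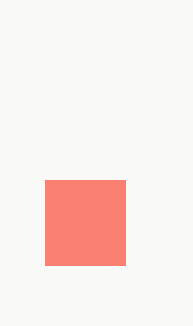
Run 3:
px0 = 45
py0 = 180
px1 = 125
py1 = 265
color = 'salmon'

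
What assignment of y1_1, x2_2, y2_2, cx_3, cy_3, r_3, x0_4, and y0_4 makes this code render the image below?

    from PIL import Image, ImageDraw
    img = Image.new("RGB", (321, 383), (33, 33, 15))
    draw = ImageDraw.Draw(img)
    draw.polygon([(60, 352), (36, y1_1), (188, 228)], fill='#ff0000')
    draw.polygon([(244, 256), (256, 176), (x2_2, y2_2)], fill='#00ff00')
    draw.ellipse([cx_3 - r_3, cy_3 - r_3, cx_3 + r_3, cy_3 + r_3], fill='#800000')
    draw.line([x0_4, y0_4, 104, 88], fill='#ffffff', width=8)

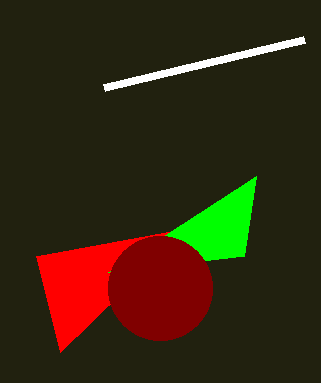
y1_1 = 256
x2_2 = 108
y2_2 = 272
cx_3 = 160
cy_3 = 288
r_3 = 52
x0_4 = 304
y0_4 = 40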